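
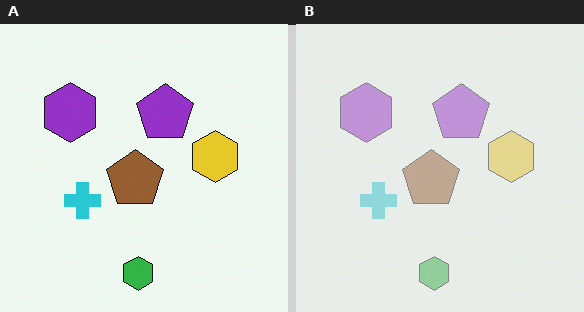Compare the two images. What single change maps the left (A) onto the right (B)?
The transformation is: washed out (contrast reduced).

Tones are pushed toward mid-grey across the whole image — a global contrast change.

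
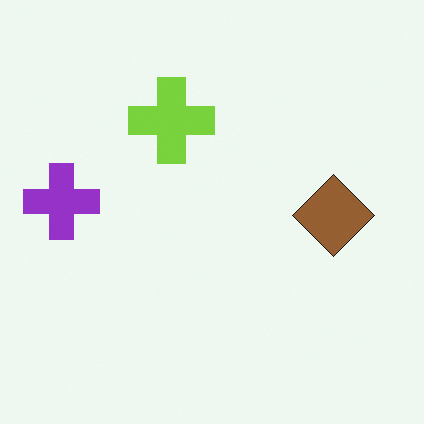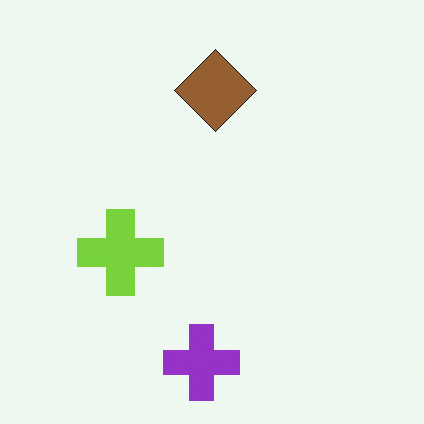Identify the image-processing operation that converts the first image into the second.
The second image is the first rotated 90° counter-clockwise.

The purple cross sits in the left of the first image and the bottom of the second — consistent with a whole-image 90° counter-clockwise rotation.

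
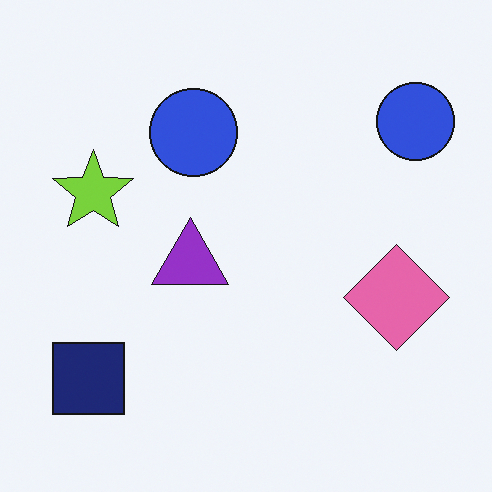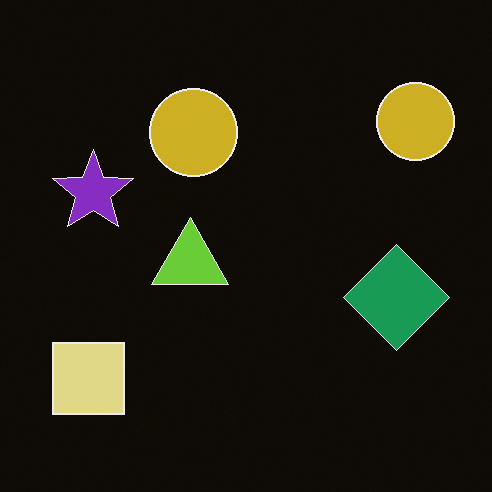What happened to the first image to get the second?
The transformation is: color-inverted (negative).

The light background has become dark and every shape's color is its complement — a photographic negative.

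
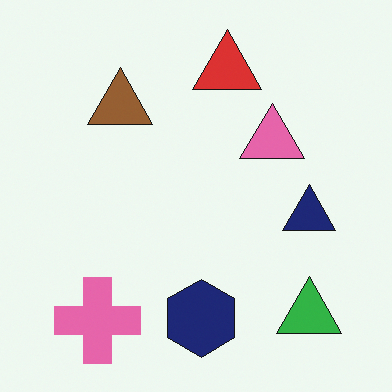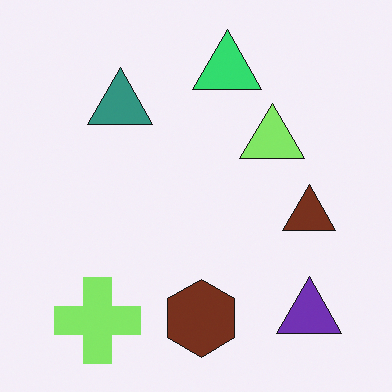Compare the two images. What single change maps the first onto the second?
The second image is the first hue-shifted noticeably.

Every shape's color has rotated by the same amount around the hue wheel — a uniform hue shift.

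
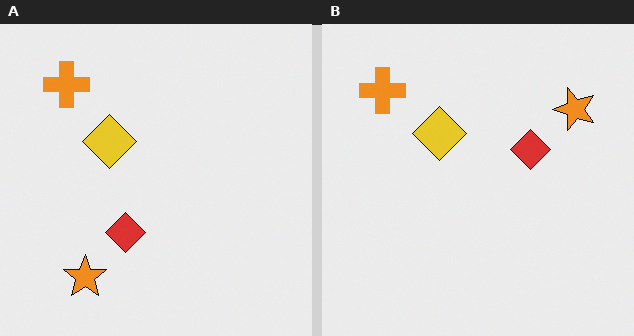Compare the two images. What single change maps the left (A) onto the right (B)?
Transposed (reflected across the top-left ↔ bottom-right diagonal).

Shapes have swapped their row and column positions — what was in the top-right is now in the bottom-left — a diagonal reflection.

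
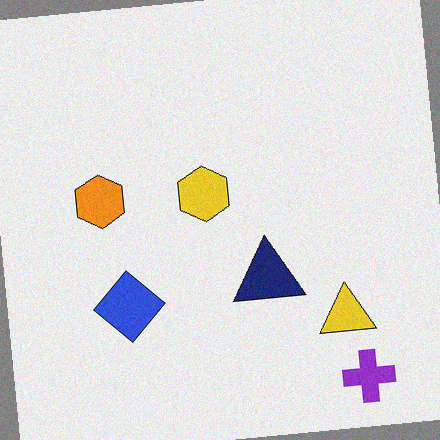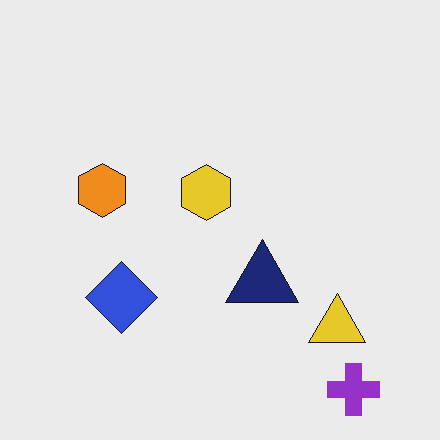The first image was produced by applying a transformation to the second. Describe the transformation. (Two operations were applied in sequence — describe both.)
The transformation is: rotated counter-clockwise by a small amount, then degraded with a light layer of grain.

Every shape is tilted by the same angle and the image corners show triangular fill wedges — a whole-image rotation by a non-right angle. Random speckle covers the whole image, including the flat background.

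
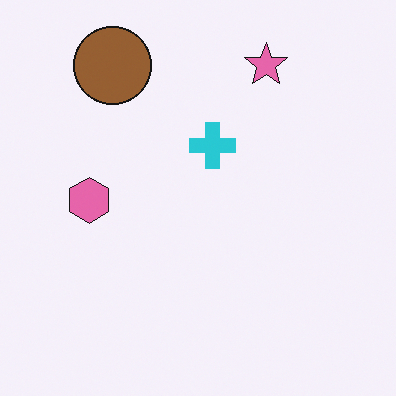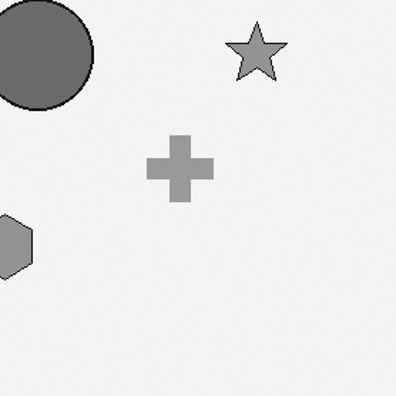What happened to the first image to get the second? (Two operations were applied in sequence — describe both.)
Cropped slightly and scaled back up, then converted to grayscale.

The visible shapes are larger and the field of view is narrower; shapes near the original edges may be partly or wholly outside the frame — a crop-and-rescale. All color is removed — every shape is now a shade of grey.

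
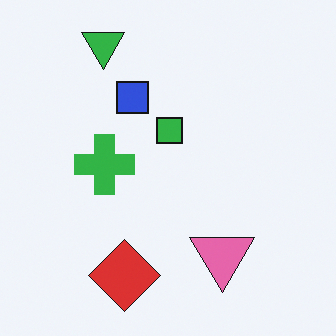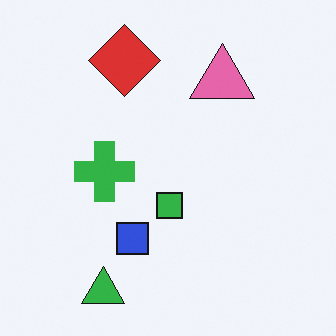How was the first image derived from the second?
Flipped vertically (top ↔ bottom).

The green triangle is in the bottom-left of the second image and the top-left of the first — shapes on opposite sides of the horizontal midline have swapped in a mirror flip.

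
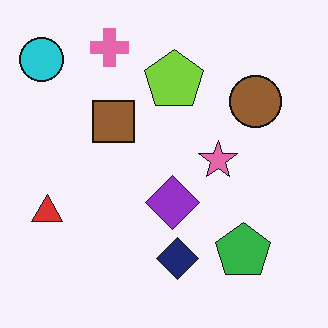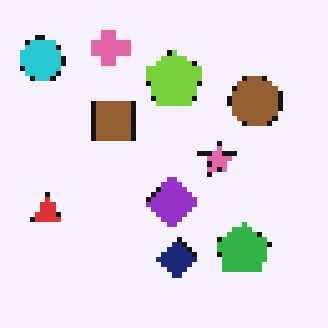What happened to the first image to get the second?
The second image is the first mildly pixelated.

Shapes are reduced to large square blocks; fine edges and outlines are lost — a downscale-then-upscale (mosaic) effect.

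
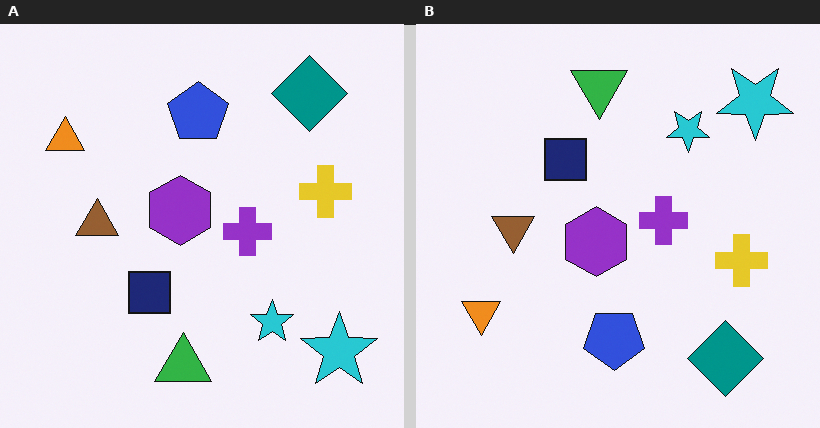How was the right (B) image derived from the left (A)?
This is the original image flipped vertically (top ↔ bottom).

The green triangle is in the bottom of the left (A) image and the top of the right (B) — shapes on opposite sides of the horizontal midline have swapped in a mirror flip.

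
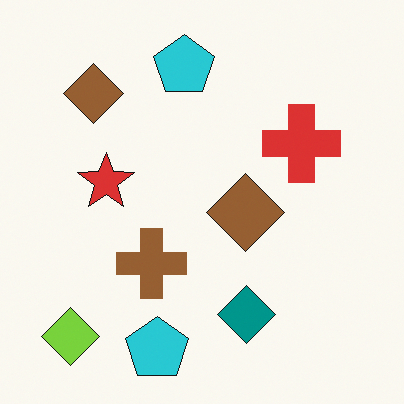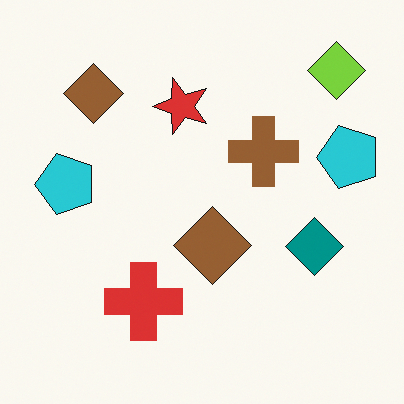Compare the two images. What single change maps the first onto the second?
It was transposed (reflected across the top-left ↔ bottom-right diagonal).

Shapes have swapped their row and column positions — what was in the top-right is now in the bottom-left — a diagonal reflection.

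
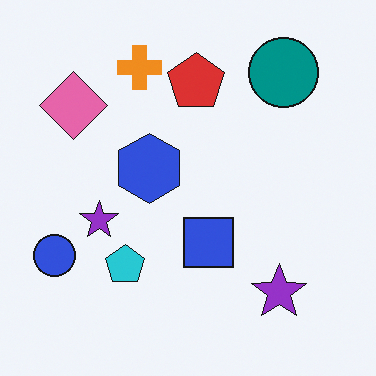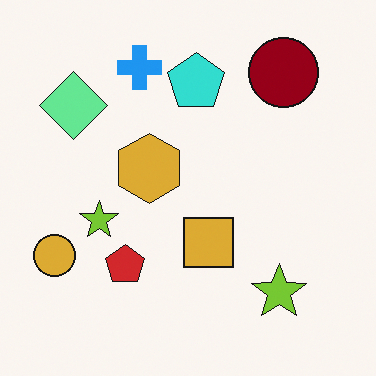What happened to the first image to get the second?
This is the original image hue-shifted by a large amount.

Every shape's color has rotated by the same amount around the hue wheel — a uniform hue shift.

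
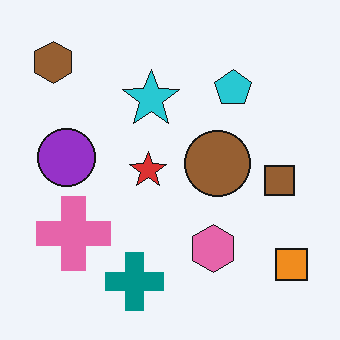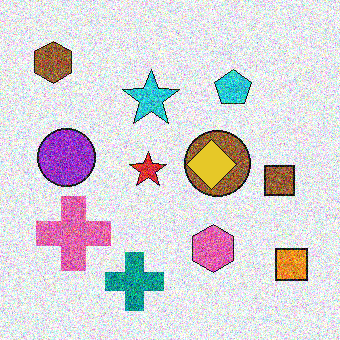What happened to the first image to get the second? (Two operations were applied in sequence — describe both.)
This is the original image degraded with a thick layer of grain, then overlaid with an additional yellow diamond.

Random speckle covers the whole image, including the flat background. A yellow diamond appears in the second image that is absent from the first.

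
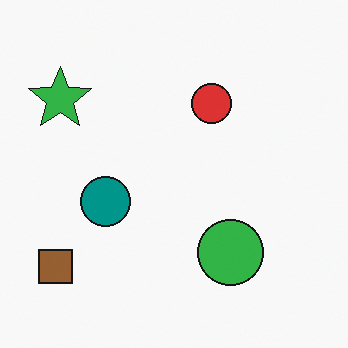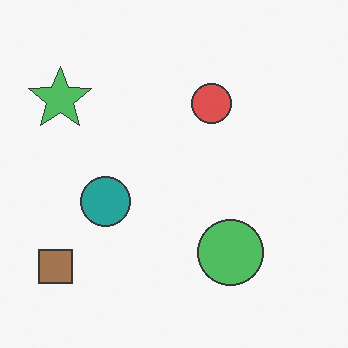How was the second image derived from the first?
Given slightly reduced contrast.

Tones are pushed toward mid-grey across the whole image — a global contrast change.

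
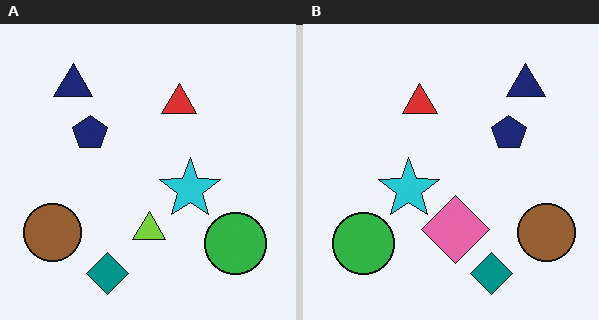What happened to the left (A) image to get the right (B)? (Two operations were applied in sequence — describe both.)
This is the original image flipped horizontally (left ↔ right), then overlaid with an additional pink diamond.

The brown circle is in the bottom-left of the left (A) image and the bottom-right of the right (B) — shapes on opposite sides of the vertical midline have swapped in a mirror flip. A pink diamond appears in the right (B) image that is absent from the left (A).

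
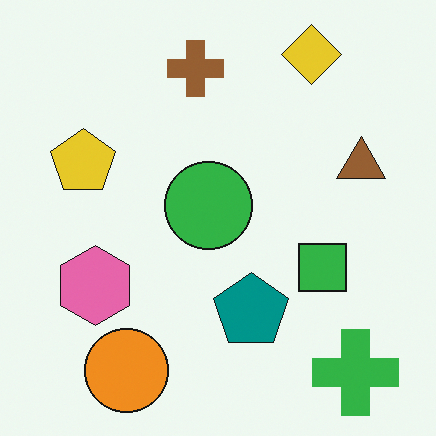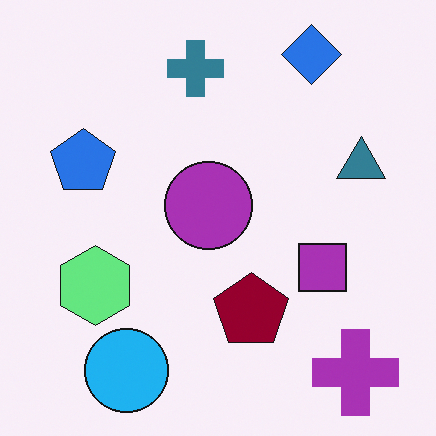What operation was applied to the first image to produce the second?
The transformation is: hue-shifted through roughly half the color wheel.

Every shape's color has rotated by the same amount around the hue wheel — a uniform hue shift.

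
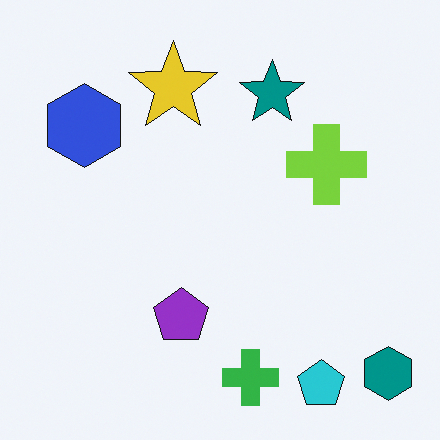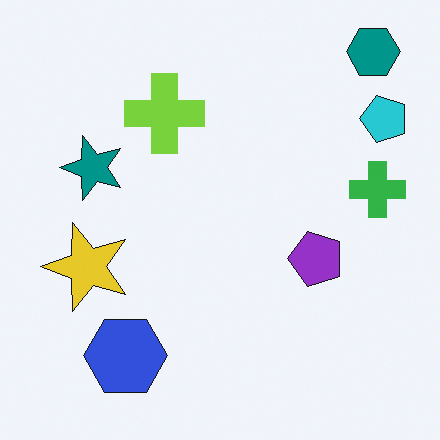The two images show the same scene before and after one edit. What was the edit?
Rotated 90° counter-clockwise.

The teal hexagon sits in the bottom-right of the first image and the top-right of the second — consistent with a whole-image 90° counter-clockwise rotation.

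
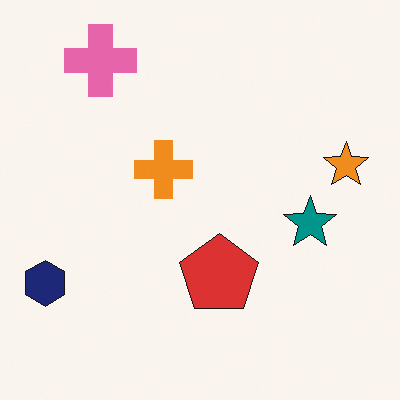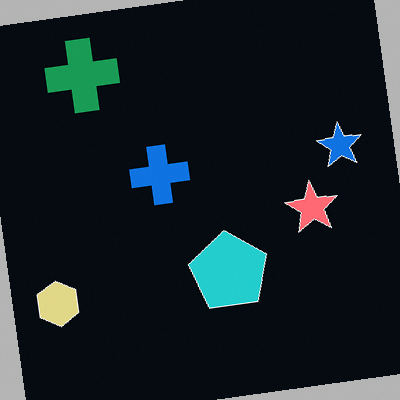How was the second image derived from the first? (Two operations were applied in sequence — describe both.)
The image was color-inverted (negative), then rotated counter-clockwise by a slight angle.

The light background has become dark and every shape's color is its complement — a photographic negative. Every shape is tilted by the same angle and the image corners show triangular fill wedges — a whole-image rotation by a non-right angle.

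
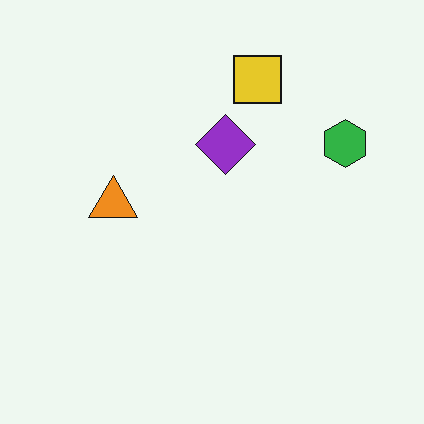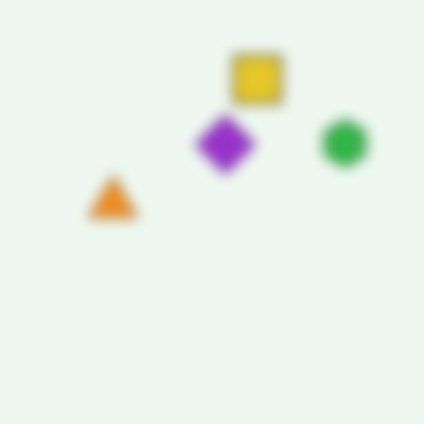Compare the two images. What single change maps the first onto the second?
Strongly gaussian-blurred.

Shape edges and outlines are uniformly softened across the whole image.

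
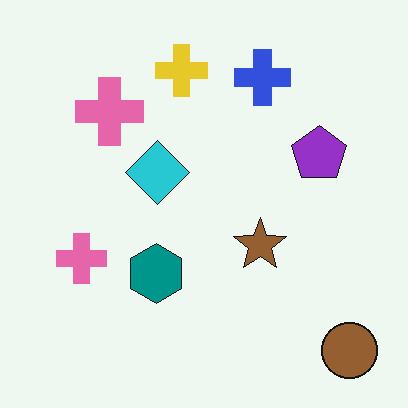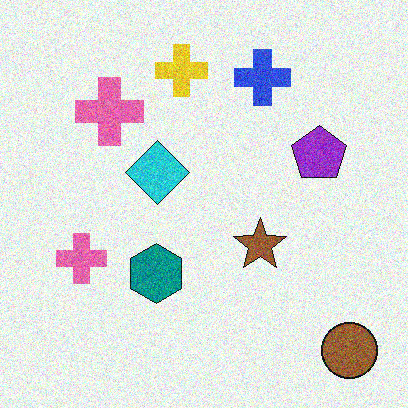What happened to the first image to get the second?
The transformation is: degraded with moderate additive noise.

Random speckle covers the whole image, including the flat background.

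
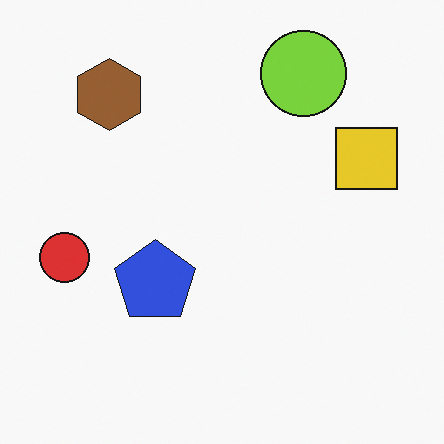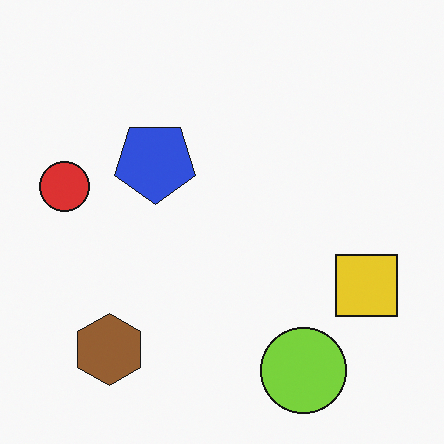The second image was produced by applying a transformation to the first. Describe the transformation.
It was flipped vertically (top ↔ bottom).

The lime circle is in the top-right of the first image and the bottom-right of the second — shapes on opposite sides of the horizontal midline have swapped in a mirror flip.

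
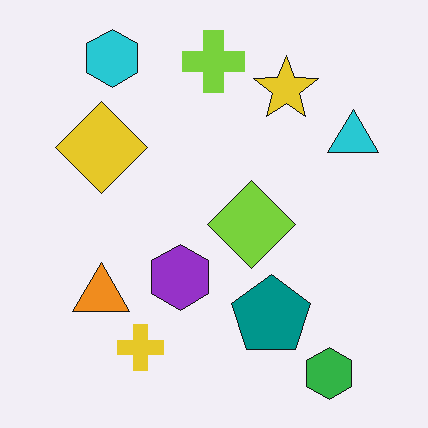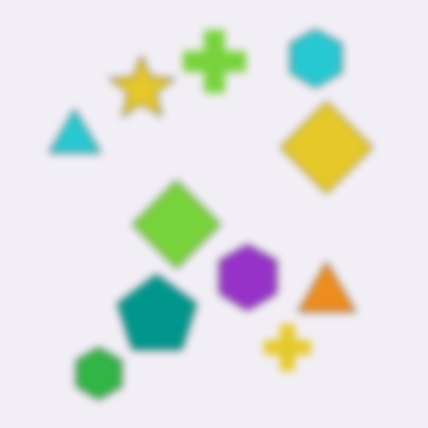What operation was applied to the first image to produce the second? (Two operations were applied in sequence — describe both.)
Flipped horizontally (left ↔ right), then moderately blurred.

The cyan triangle is in the top-right of the first image and the top-left of the second — shapes on opposite sides of the vertical midline have swapped in a mirror flip. Shape edges and outlines are uniformly softened across the whole image.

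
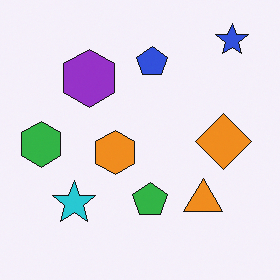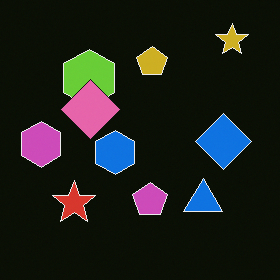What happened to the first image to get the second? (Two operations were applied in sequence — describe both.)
The second image is the first color-inverted (negative), then overlaid with an additional pink diamond.

The light background has become dark and every shape's color is its complement — a photographic negative. A pink diamond appears in the second image that is absent from the first.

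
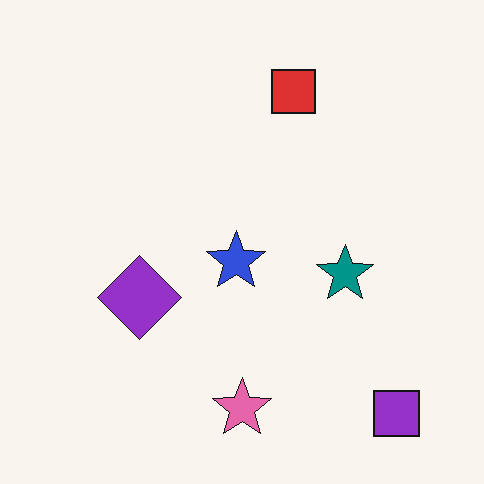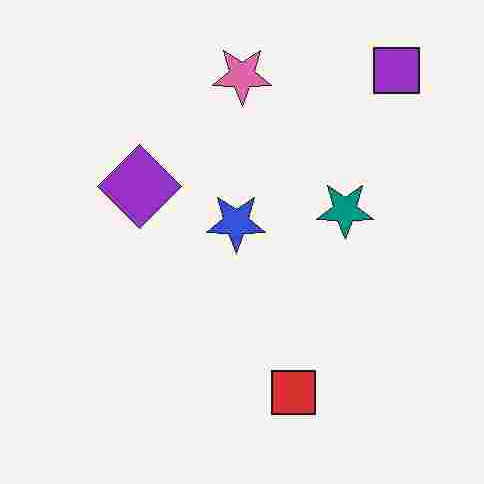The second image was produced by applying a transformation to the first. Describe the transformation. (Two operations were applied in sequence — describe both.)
The second image is the first heavily JPEG-compressed with obvious blocking artifacts, then flipped vertically (top ↔ bottom).

Blocky 8×8 compression artifacts appear around shape edges and the flat background shows ringing — characteristic JPEG degradation. The purple square is in the bottom-right of the first image and the top-right of the second — shapes on opposite sides of the horizontal midline have swapped in a mirror flip.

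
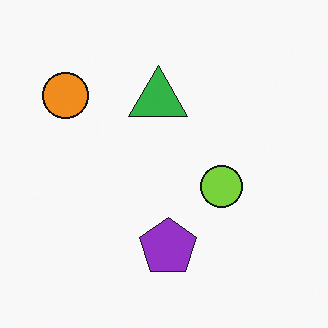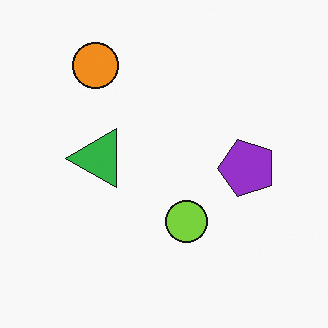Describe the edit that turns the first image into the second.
The image was transposed (reflected across the top-left ↔ bottom-right diagonal).

Shapes have swapped their row and column positions — what was in the top-right is now in the bottom-left — a diagonal reflection.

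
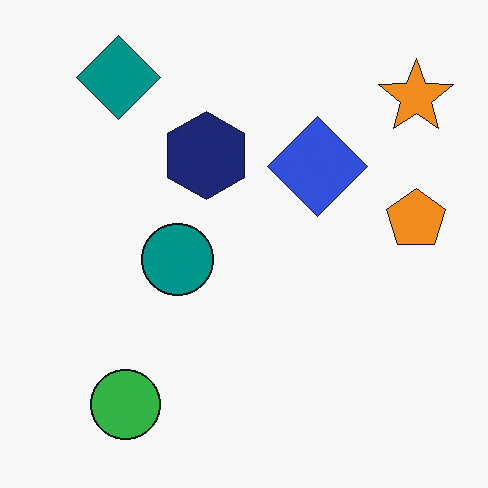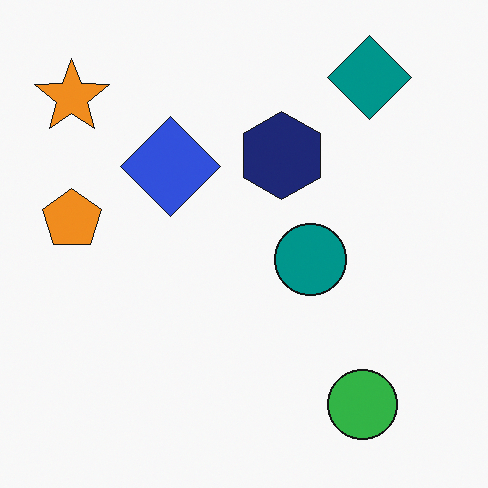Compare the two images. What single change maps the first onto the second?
It was flipped horizontally (left ↔ right).

The orange pentagon is in the right of the first image and the left of the second — shapes on opposite sides of the vertical midline have swapped in a mirror flip.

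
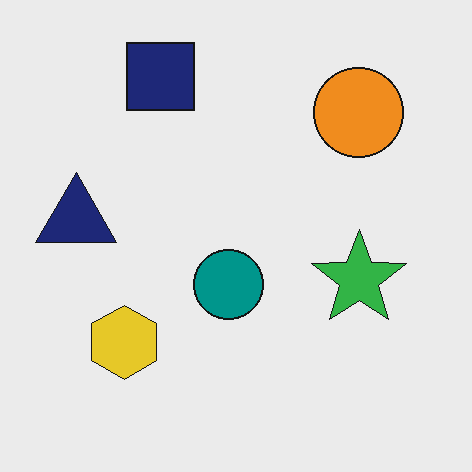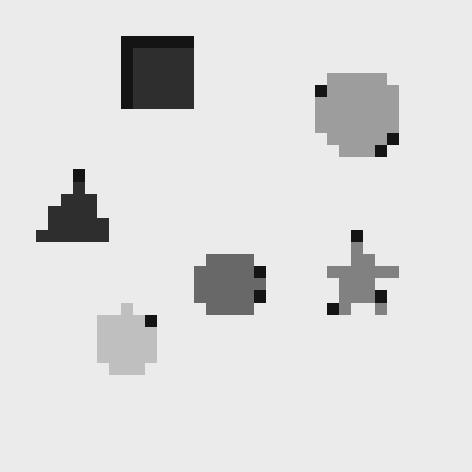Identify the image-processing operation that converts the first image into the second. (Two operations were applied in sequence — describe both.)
The transformation is: coarsely pixelated, then converted to grayscale.

Shapes are reduced to large square blocks; fine edges and outlines are lost — a downscale-then-upscale (mosaic) effect. All color is removed — every shape is now a shade of grey.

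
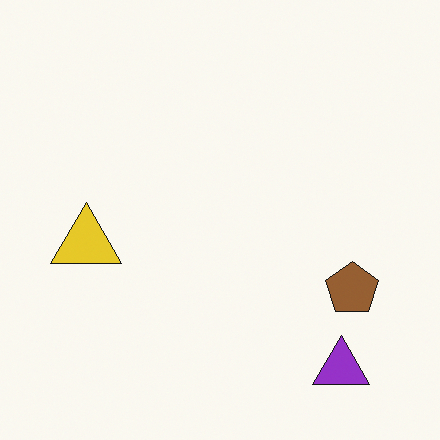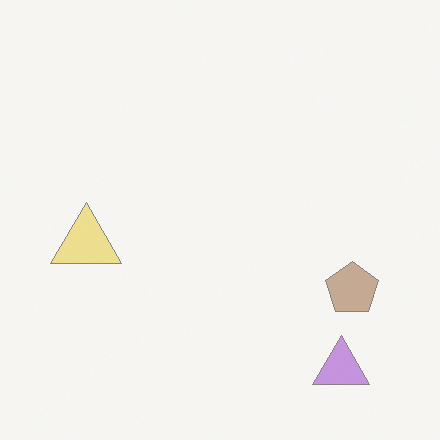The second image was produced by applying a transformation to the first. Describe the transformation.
It was washed out (contrast reduced).

Tones are pushed toward mid-grey across the whole image — a global contrast change.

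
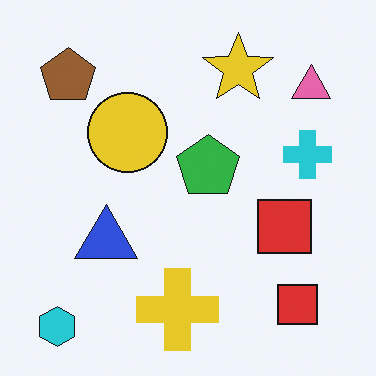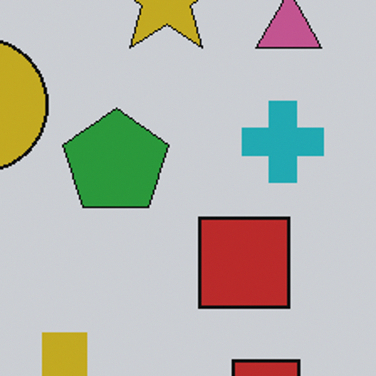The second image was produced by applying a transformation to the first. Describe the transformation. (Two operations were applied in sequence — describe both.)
This is the original image darkened a little, then cropped to a noticeably smaller region and rescaled.

Every pixel — background and shapes alike — is uniformly darkened. The visible shapes are larger and the field of view is narrower; shapes near the original edges may be partly or wholly outside the frame — a crop-and-rescale.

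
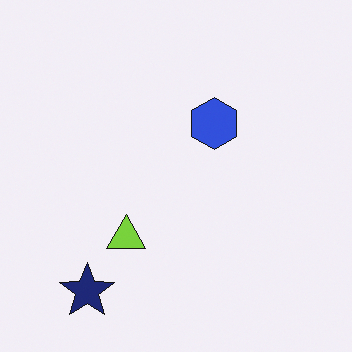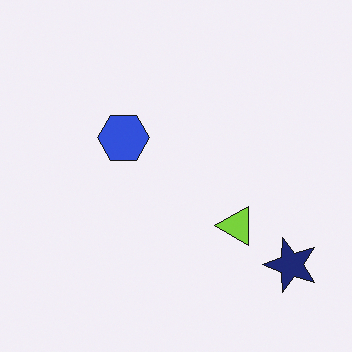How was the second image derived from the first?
This is the original image rotated 90° counter-clockwise.

The navy star sits in the bottom-left of the first image and the bottom-right of the second — consistent with a whole-image 90° counter-clockwise rotation.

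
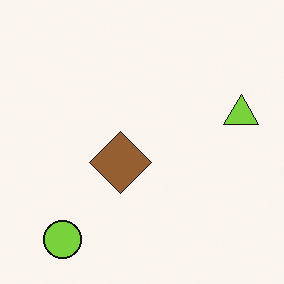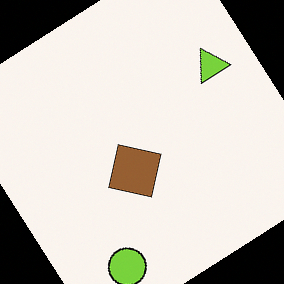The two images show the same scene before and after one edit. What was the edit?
The second image is the first rotated counter-clockwise by a large amount — several tens of degrees.

Every shape is tilted by the same angle and the image corners show triangular fill wedges — a whole-image rotation by a non-right angle.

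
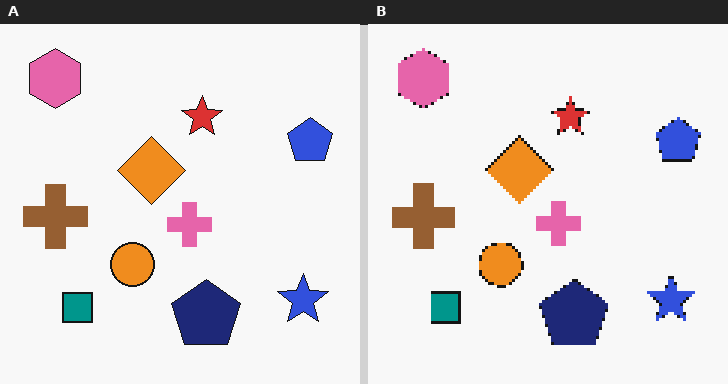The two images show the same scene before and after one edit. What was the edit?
Lightly pixelated (a mild mosaic effect).

Shapes are reduced to large square blocks; fine edges and outlines are lost — a downscale-then-upscale (mosaic) effect.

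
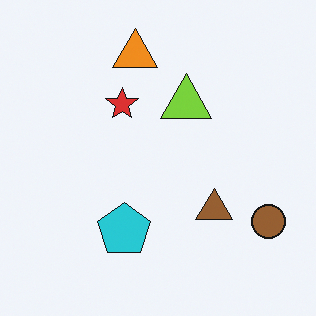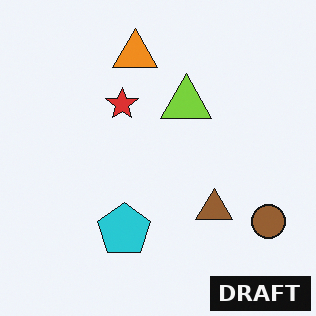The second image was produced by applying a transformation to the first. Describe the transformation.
The second image is the first watermarked with the text "DRAFT" in the lower-right corner.

A dark label reading "DRAFT" appears in the lower-right corner.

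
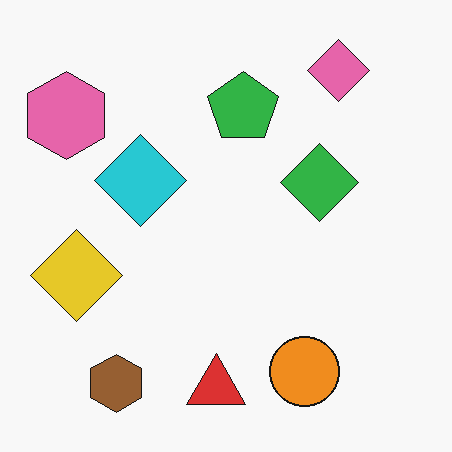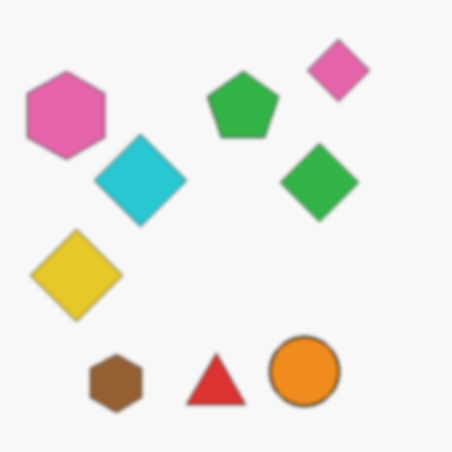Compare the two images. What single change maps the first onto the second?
It was slightly softened.

Shape edges and outlines are uniformly softened across the whole image.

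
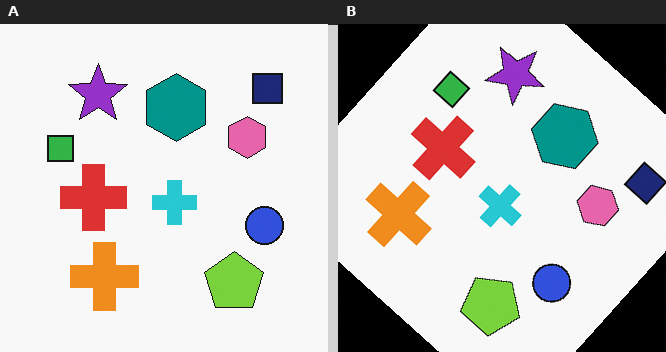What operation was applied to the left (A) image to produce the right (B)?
The right (B) image is the left (A) rotated clockwise by a large amount — several tens of degrees.

Every shape is tilted by the same angle and the image corners show triangular fill wedges — a whole-image rotation by a non-right angle.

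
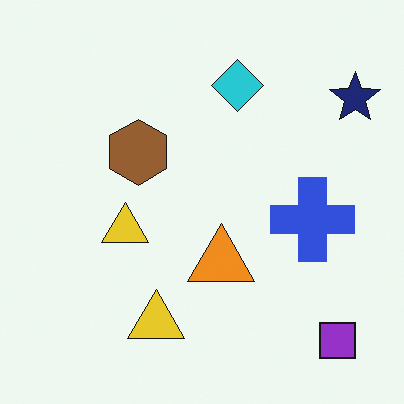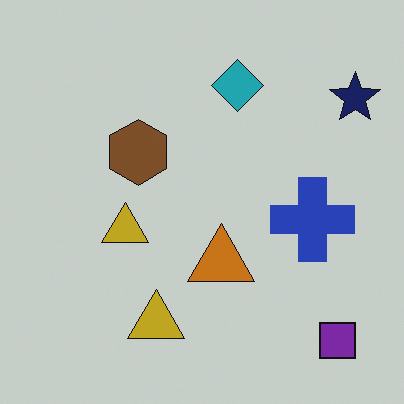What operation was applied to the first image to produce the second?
It was darkened a little.

Every pixel — background and shapes alike — is uniformly darkened.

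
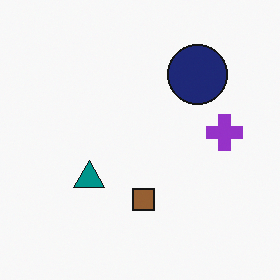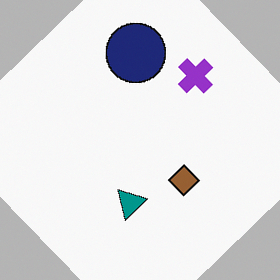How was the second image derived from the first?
The image was rotated counter-clockwise by a large amount — several tens of degrees.

Every shape is tilted by the same angle and the image corners show triangular fill wedges — a whole-image rotation by a non-right angle.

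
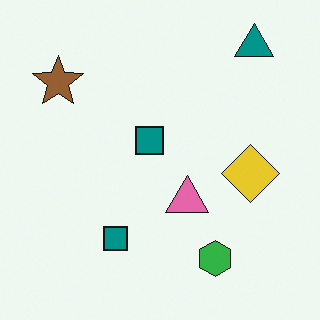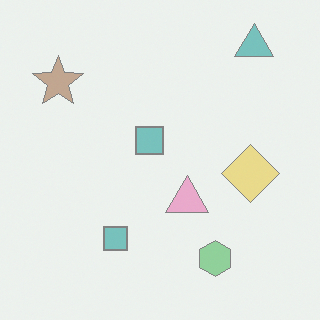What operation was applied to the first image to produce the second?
It was given much lower contrast.

Tones are pushed toward mid-grey across the whole image — a global contrast change.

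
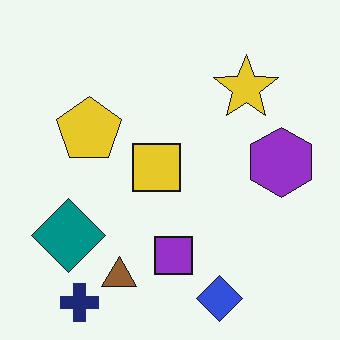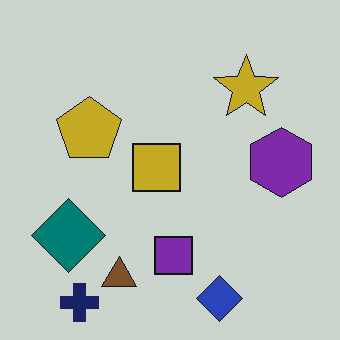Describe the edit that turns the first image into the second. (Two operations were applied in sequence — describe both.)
The transformation is: darkened a little, then given moderate JPEG compression.

Every pixel — background and shapes alike — is uniformly darkened. Blocky 8×8 compression artifacts appear around shape edges and the flat background shows ringing — characteristic JPEG degradation.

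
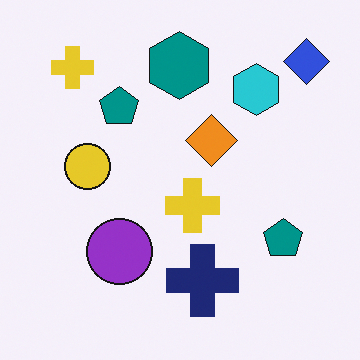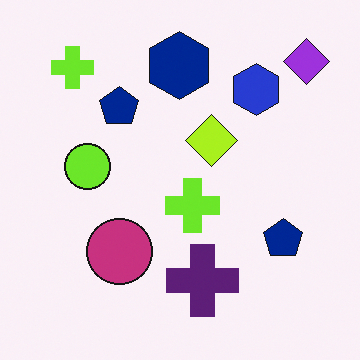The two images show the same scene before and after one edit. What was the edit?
The transformation is: hue-shifted by a small amount.

Every shape's color has rotated by the same amount around the hue wheel — a uniform hue shift.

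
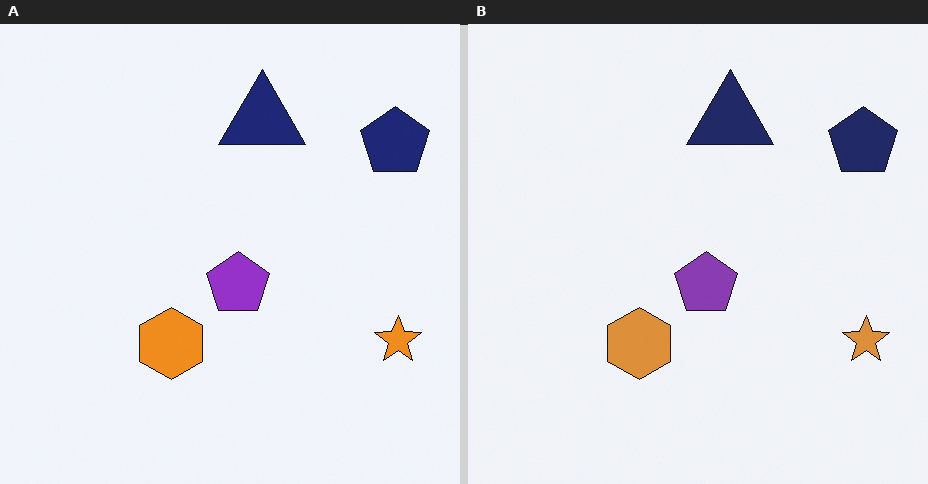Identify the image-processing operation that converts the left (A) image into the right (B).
It was slightly desaturated.

All colors are more muted and greyish — a global saturation change.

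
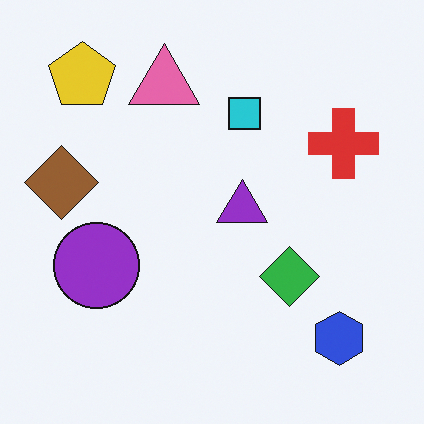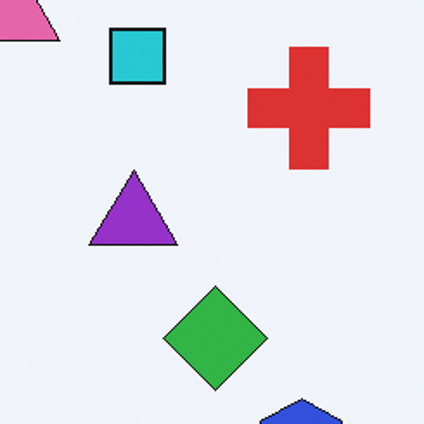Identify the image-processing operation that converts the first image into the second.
It was cropped tightly and scaled back up.

The visible shapes are larger and the field of view is narrower; shapes near the original edges may be partly or wholly outside the frame — a crop-and-rescale.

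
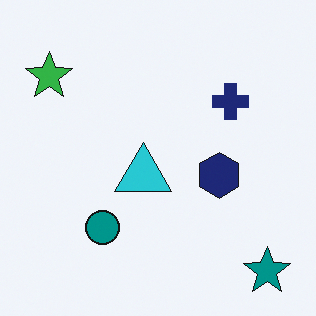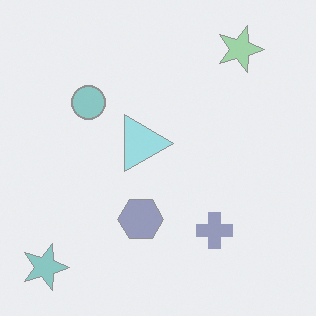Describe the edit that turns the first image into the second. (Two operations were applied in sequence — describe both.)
Rotated 90° clockwise, then washed out (contrast reduced).

The teal star sits in the bottom-right of the first image and the bottom-left of the second — consistent with a whole-image 90° clockwise rotation. Tones are pushed toward mid-grey across the whole image — a global contrast change.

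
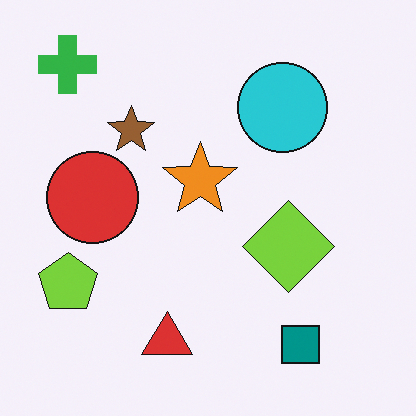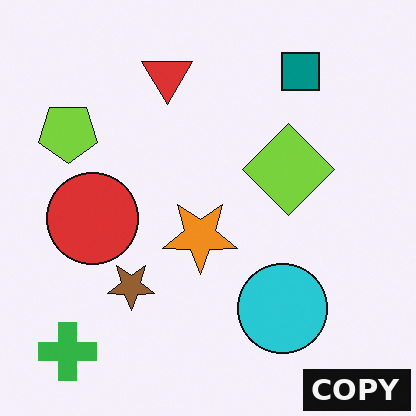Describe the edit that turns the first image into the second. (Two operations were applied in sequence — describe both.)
The second image is the first flipped vertically (top ↔ bottom), then watermarked with the text "COPY" in the lower-right corner.

The green cross is in the top-left of the first image and the bottom-left of the second — shapes on opposite sides of the horizontal midline have swapped in a mirror flip. A dark label reading "COPY" appears in the lower-right corner.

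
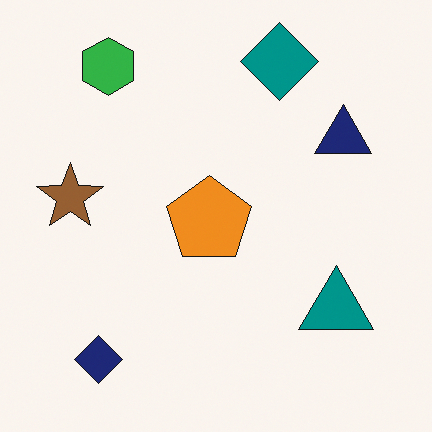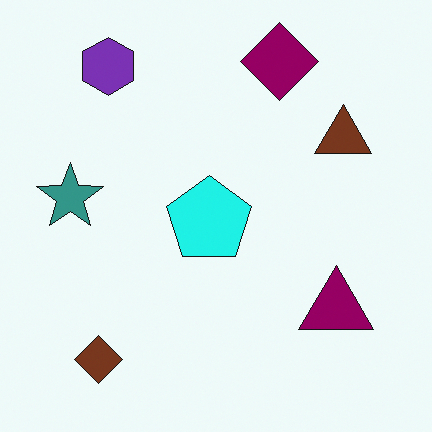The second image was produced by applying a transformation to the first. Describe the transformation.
This is the original image hue-shifted through roughly a third of the color wheel.

Every shape's color has rotated by the same amount around the hue wheel — a uniform hue shift.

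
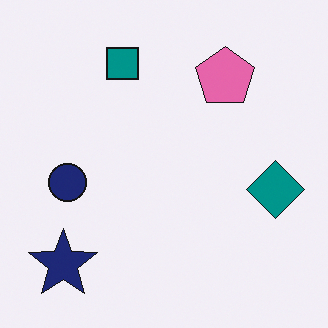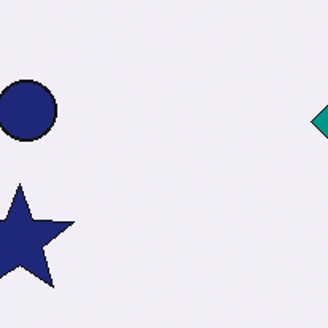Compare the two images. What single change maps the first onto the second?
This is the original image cropped slightly and scaled back up.

The visible shapes are larger and the field of view is narrower; shapes near the original edges may be partly or wholly outside the frame — a crop-and-rescale.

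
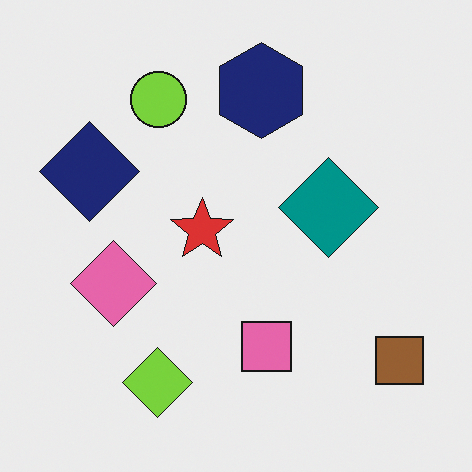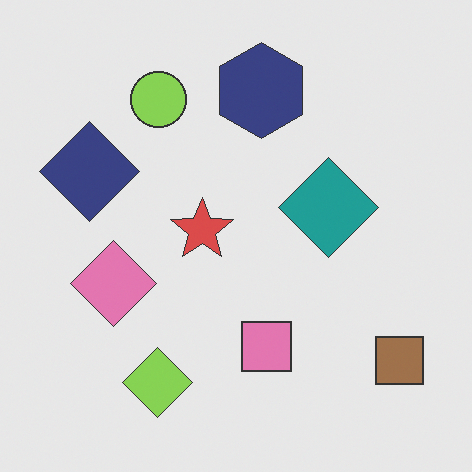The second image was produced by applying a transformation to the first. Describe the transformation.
It was given slightly reduced contrast.

Tones are pushed toward mid-grey across the whole image — a global contrast change.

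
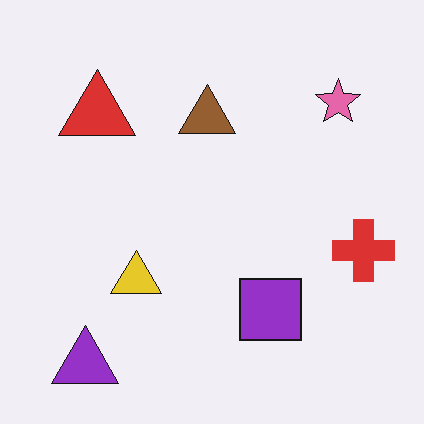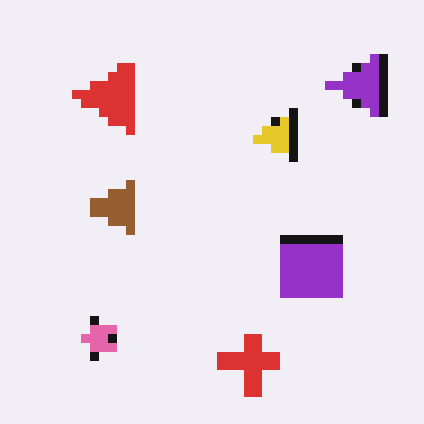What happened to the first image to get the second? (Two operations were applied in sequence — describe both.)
The second image is the first coarsely pixelated, then transposed (reflected across the top-left ↔ bottom-right diagonal).

Shapes are reduced to large square blocks; fine edges and outlines are lost — a downscale-then-upscale (mosaic) effect. Shapes have swapped their row and column positions — what was in the top-right is now in the bottom-left — a diagonal reflection.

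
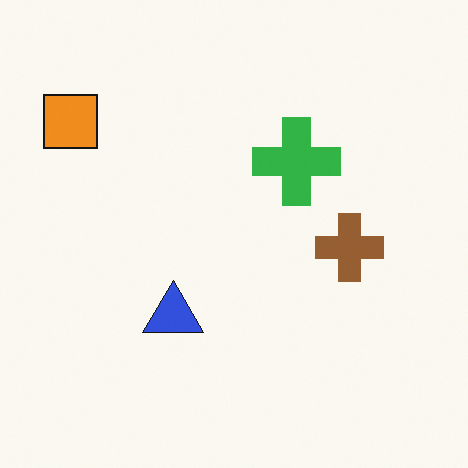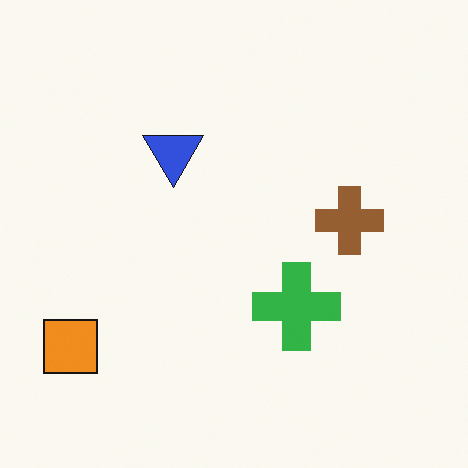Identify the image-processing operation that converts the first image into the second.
Flipped vertically (top ↔ bottom).

The orange square is in the top-left of the first image and the bottom-left of the second — shapes on opposite sides of the horizontal midline have swapped in a mirror flip.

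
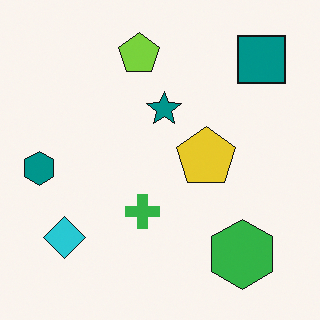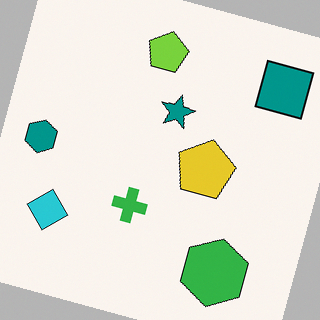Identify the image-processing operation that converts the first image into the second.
It was rotated clockwise by a moderate amount.

Every shape is tilted by the same angle and the image corners show triangular fill wedges — a whole-image rotation by a non-right angle.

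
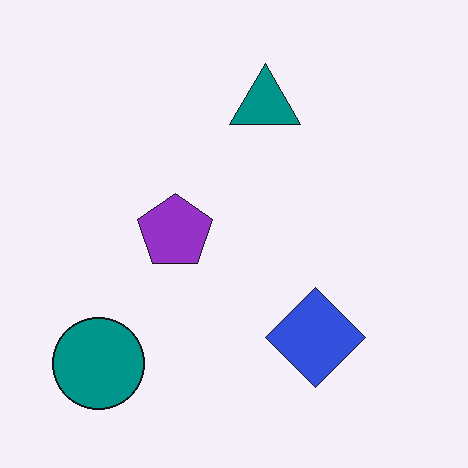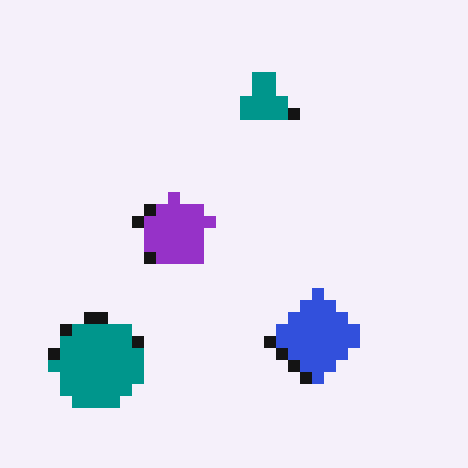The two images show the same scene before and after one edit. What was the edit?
It was heavily pixelated into large blocks.

Shapes are reduced to large square blocks; fine edges and outlines are lost — a downscale-then-upscale (mosaic) effect.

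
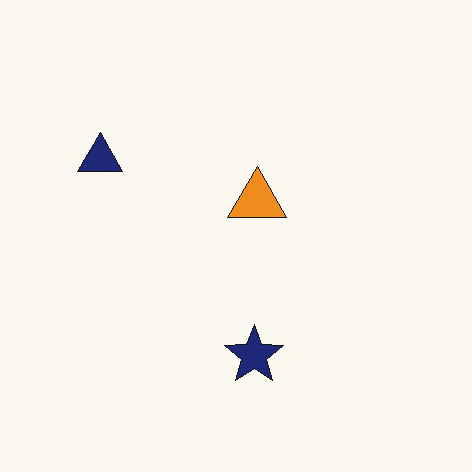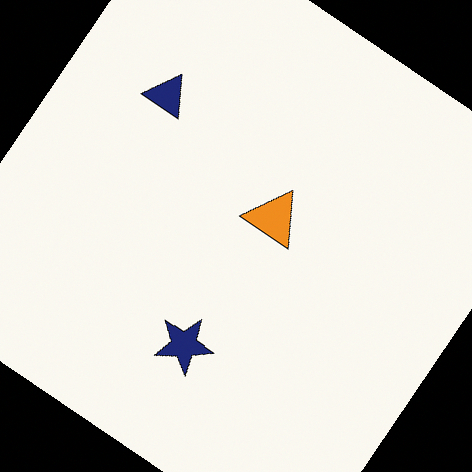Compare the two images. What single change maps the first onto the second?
This is the original image rotated clockwise by a large amount — several tens of degrees.

Every shape is tilted by the same angle and the image corners show triangular fill wedges — a whole-image rotation by a non-right angle.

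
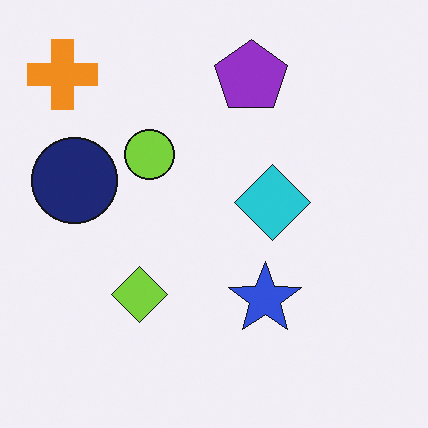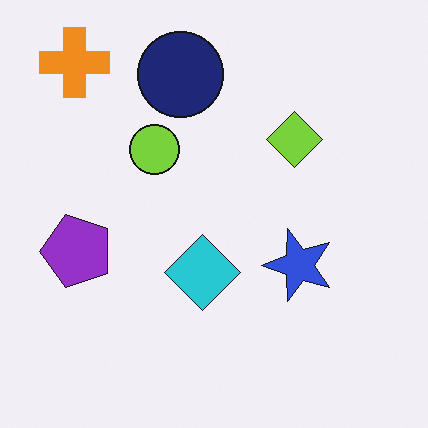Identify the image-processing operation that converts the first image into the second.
This is the original image transposed (reflected across the top-left ↔ bottom-right diagonal).

Shapes have swapped their row and column positions — what was in the top-right is now in the bottom-left — a diagonal reflection.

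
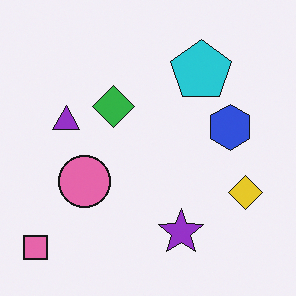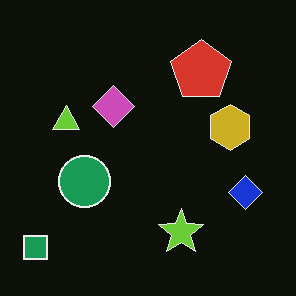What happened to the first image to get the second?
This is the original image color-inverted (negative).

The light background has become dark and every shape's color is its complement — a photographic negative.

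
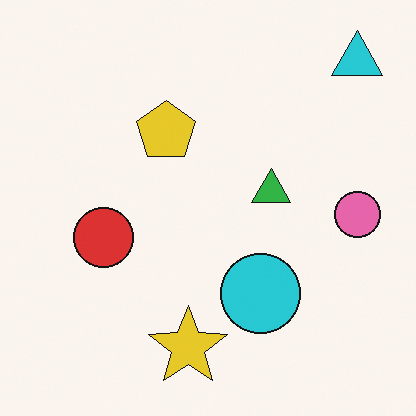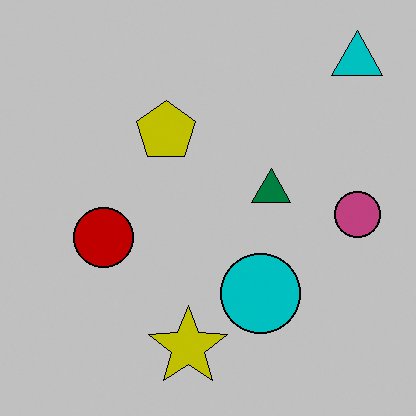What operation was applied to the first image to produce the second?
The image was heavily posterized to just a handful of flat colors.

Each flat color has snapped to a coarser quantized level — most visibly, the near-white background has dropped to a flat grey.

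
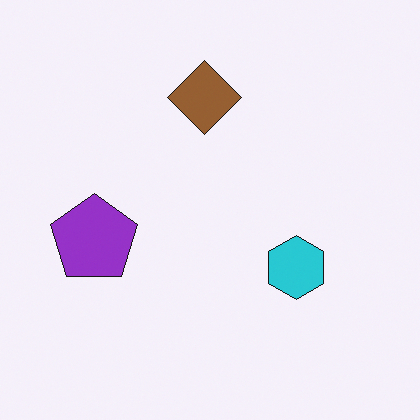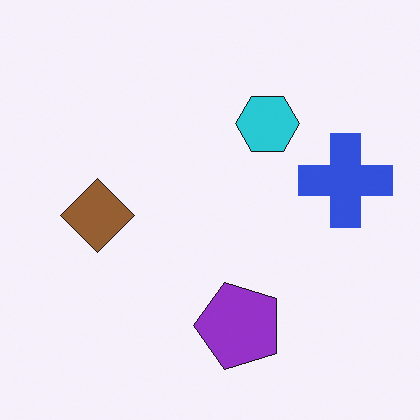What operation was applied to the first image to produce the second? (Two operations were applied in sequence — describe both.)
It was rotated 90° counter-clockwise, then overlaid with an additional blue cross.

The purple pentagon sits in the left of the first image and the bottom of the second — consistent with a whole-image 90° counter-clockwise rotation. A blue cross appears in the second image that is absent from the first.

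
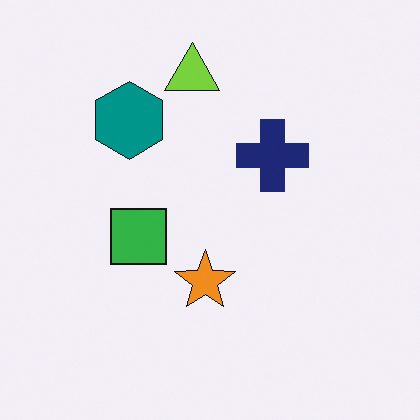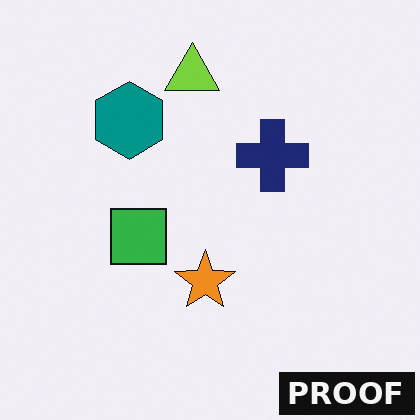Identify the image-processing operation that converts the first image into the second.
This is the original image watermarked with the text "PROOF" in the lower-right corner.

A dark label reading "PROOF" appears in the lower-right corner.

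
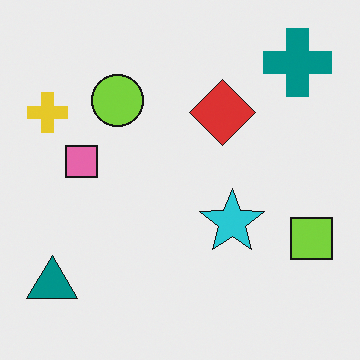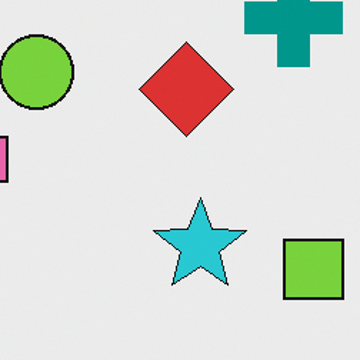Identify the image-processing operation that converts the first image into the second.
The second image is the first cropped slightly and scaled back up.

The visible shapes are larger and the field of view is narrower; shapes near the original edges may be partly or wholly outside the frame — a crop-and-rescale.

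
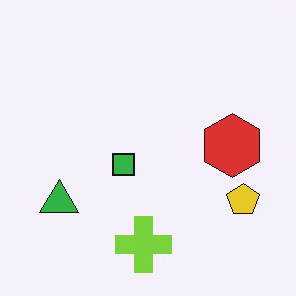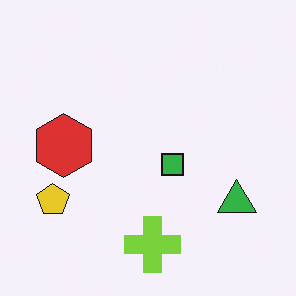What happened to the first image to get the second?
Flipped horizontally (left ↔ right).

The yellow pentagon is in the bottom-right of the first image and the bottom-left of the second — shapes on opposite sides of the vertical midline have swapped in a mirror flip.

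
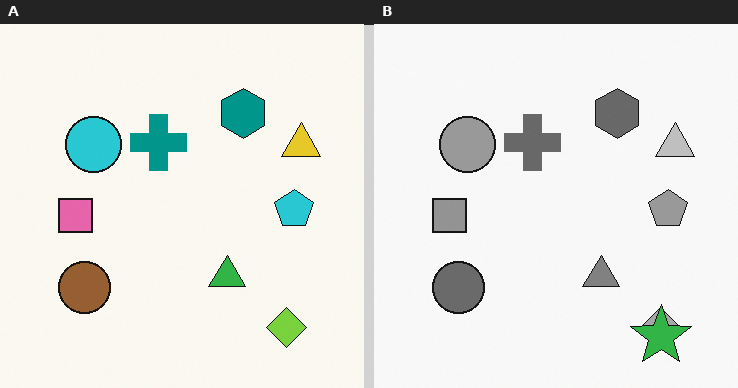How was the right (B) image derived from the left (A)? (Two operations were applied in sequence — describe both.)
Converted to grayscale, then overlaid with an additional green star.

All color is removed — every shape is now a shade of grey. A green star appears in the right (B) image that is absent from the left (A).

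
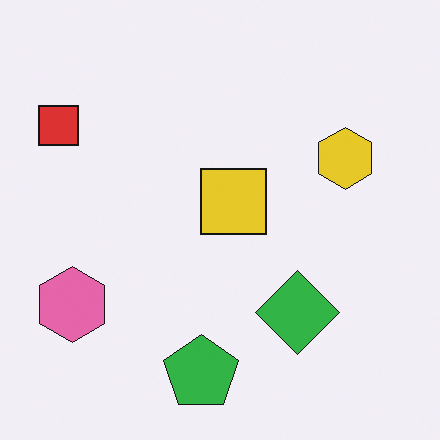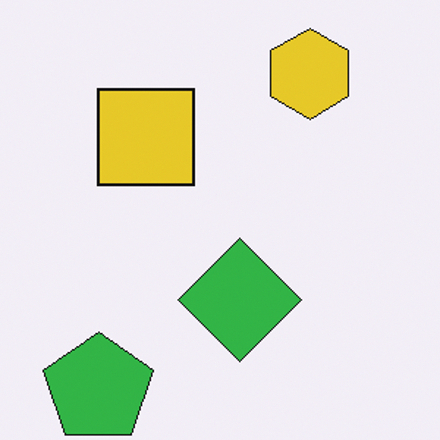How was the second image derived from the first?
The second image is the first cropped to a modestly smaller region and rescaled.

The visible shapes are larger and the field of view is narrower; shapes near the original edges may be partly or wholly outside the frame — a crop-and-rescale.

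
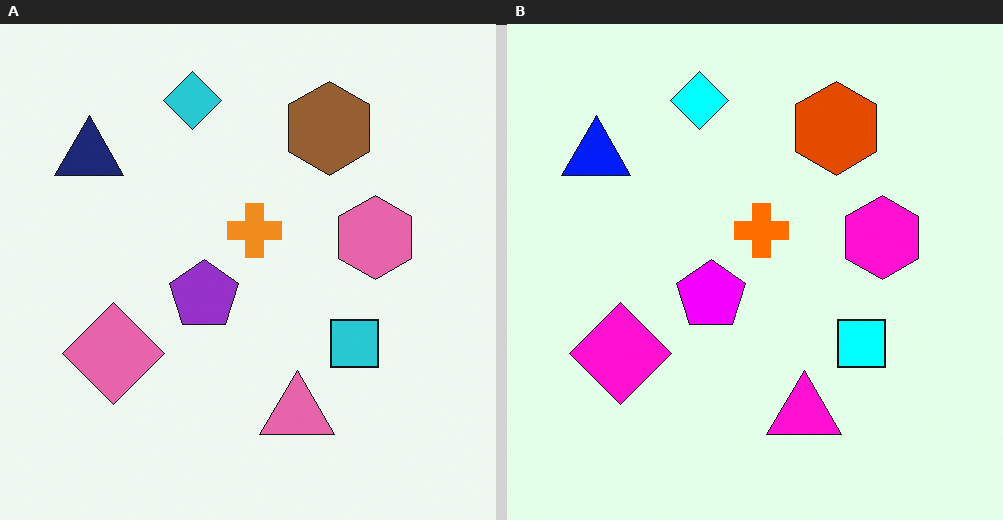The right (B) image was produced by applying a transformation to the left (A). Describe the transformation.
It was heavily oversaturated.

All colors are more vivid — a global saturation change.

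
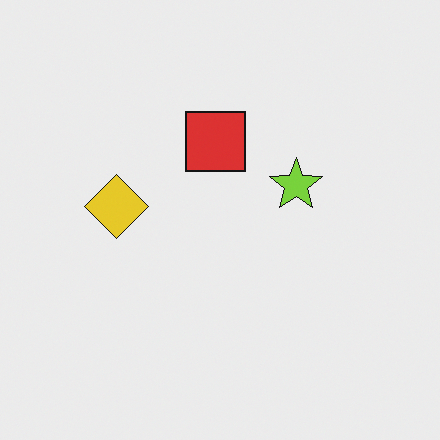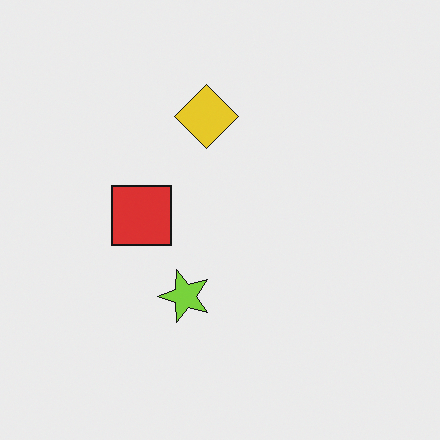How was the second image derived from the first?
Transposed (reflected across the top-left ↔ bottom-right diagonal).

Shapes have swapped their row and column positions — what was in the top-right is now in the bottom-left — a diagonal reflection.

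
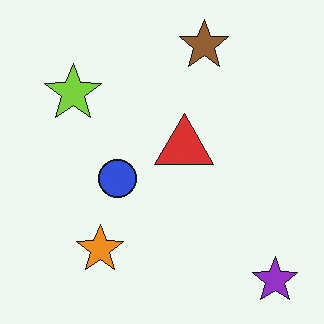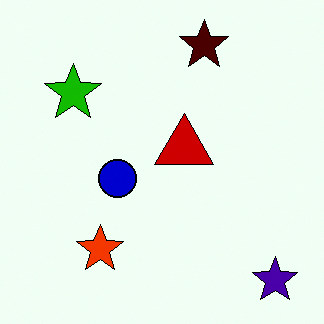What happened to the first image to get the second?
The second image is the first boosted in contrast.

Tones are pushed away from mid-grey across the whole image — a global contrast change.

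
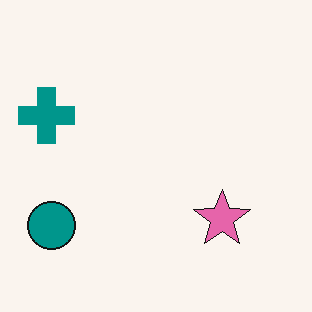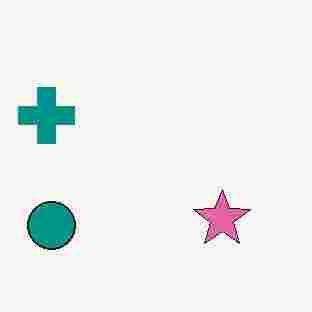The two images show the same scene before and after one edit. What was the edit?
This is the original image degraded with heavy JPEG compression.

Blocky 8×8 compression artifacts appear around shape edges and the flat background shows ringing — characteristic JPEG degradation.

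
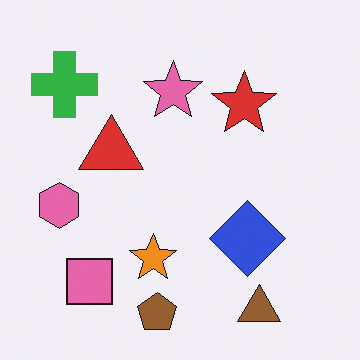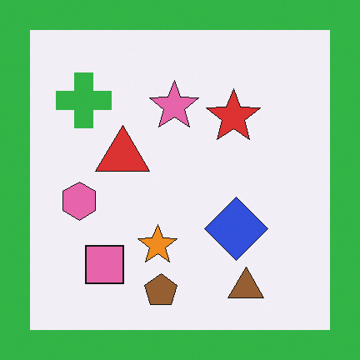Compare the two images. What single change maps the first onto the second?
The image was framed with a green border.

A solid green frame runs around the edge of the second image, with the content slightly shrunk inside it.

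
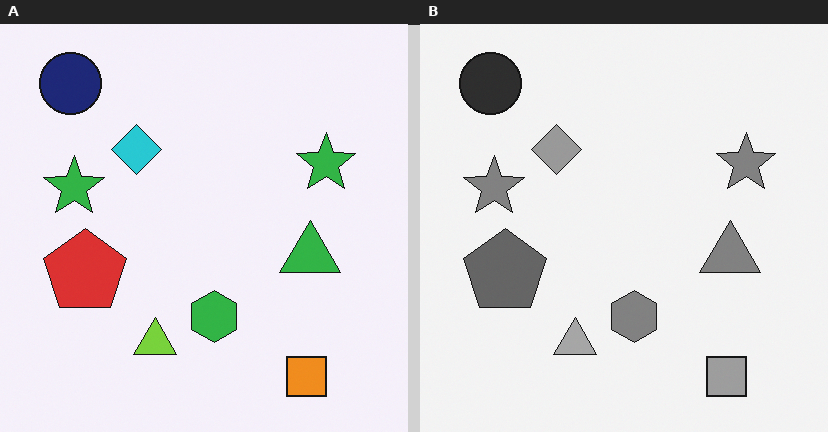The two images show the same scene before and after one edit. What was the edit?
It was converted to grayscale.

All color is removed — every shape is now a shade of grey.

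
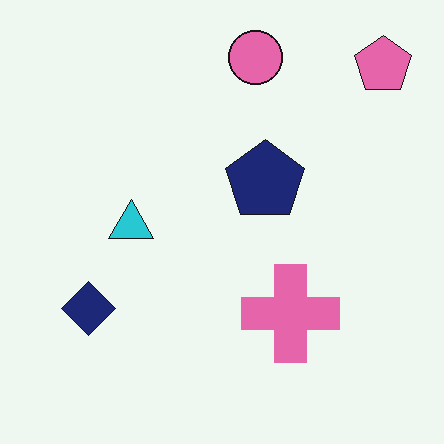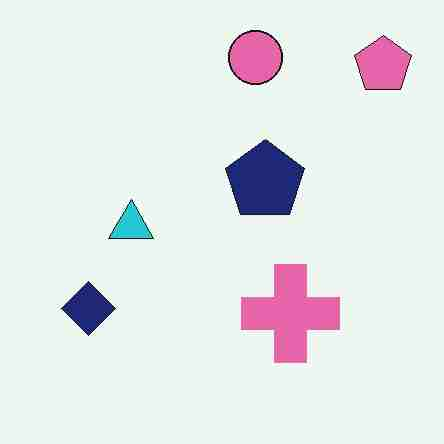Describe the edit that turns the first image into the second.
The second image is the first heavily JPEG-compressed with obvious blocking artifacts.

Blocky 8×8 compression artifacts appear around shape edges and the flat background shows ringing — characteristic JPEG degradation.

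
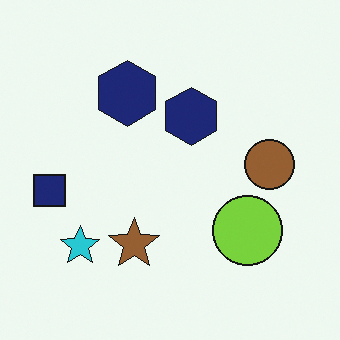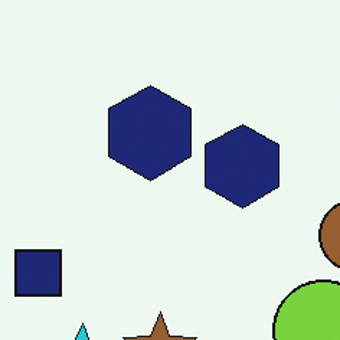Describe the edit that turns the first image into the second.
The second image is the first cropped to a modestly smaller region and rescaled.

The visible shapes are larger and the field of view is narrower; shapes near the original edges may be partly or wholly outside the frame — a crop-and-rescale.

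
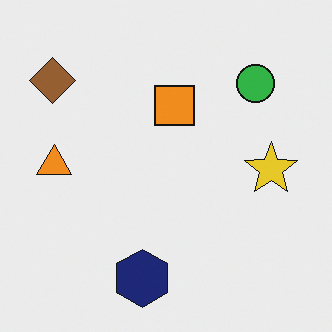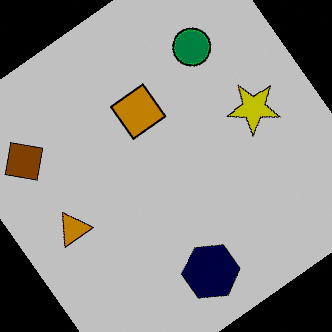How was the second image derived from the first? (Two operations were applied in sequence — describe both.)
The image was rotated counter-clockwise by a large amount — several tens of degrees, then heavily posterized to just a handful of flat colors.

Every shape is tilted by the same angle and the image corners show triangular fill wedges — a whole-image rotation by a non-right angle. Each flat color has snapped to a coarser quantized level — most visibly, the near-white background has dropped to a flat grey.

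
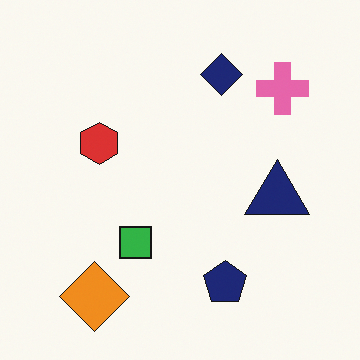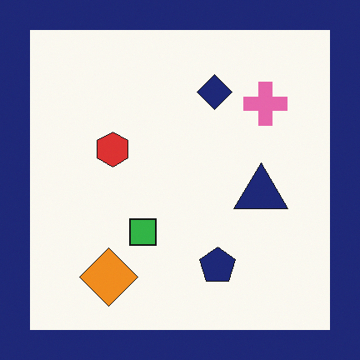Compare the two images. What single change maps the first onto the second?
The image was framed with a navy border.

A solid navy frame runs around the edge of the second image, with the content slightly shrunk inside it.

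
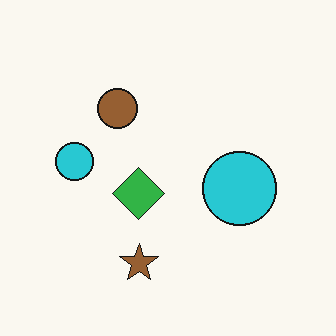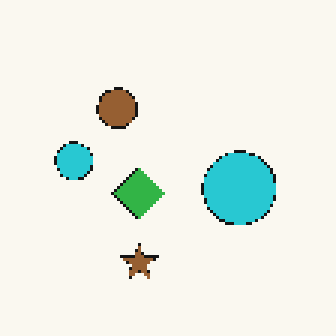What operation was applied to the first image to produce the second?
Lightly pixelated (a mild mosaic effect).

Shapes are reduced to large square blocks; fine edges and outlines are lost — a downscale-then-upscale (mosaic) effect.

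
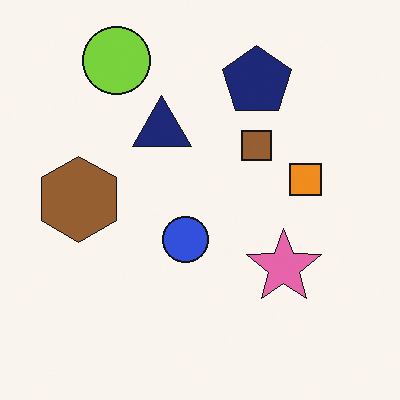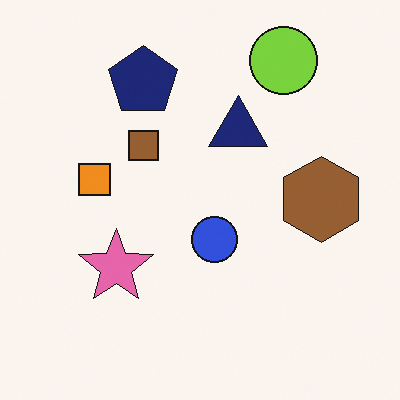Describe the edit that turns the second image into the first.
The image was flipped horizontally (left ↔ right).

The brown hexagon is in the right of the second image and the left of the first — shapes on opposite sides of the vertical midline have swapped in a mirror flip.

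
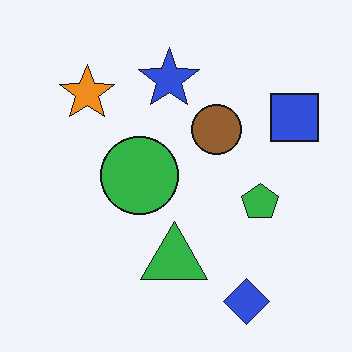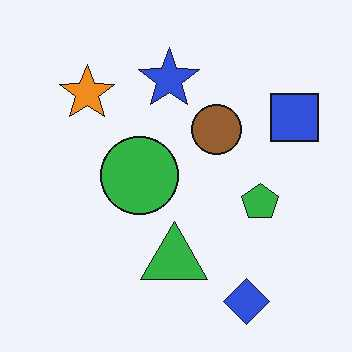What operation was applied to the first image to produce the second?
The second image is the first given moderate JPEG compression.

Blocky 8×8 compression artifacts appear around shape edges and the flat background shows ringing — characteristic JPEG degradation.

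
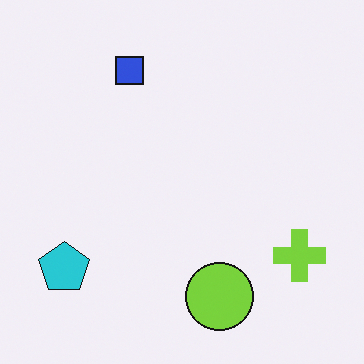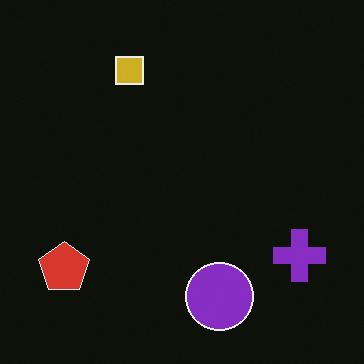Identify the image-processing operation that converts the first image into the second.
It was color-inverted (negative).

The light background has become dark and every shape's color is its complement — a photographic negative.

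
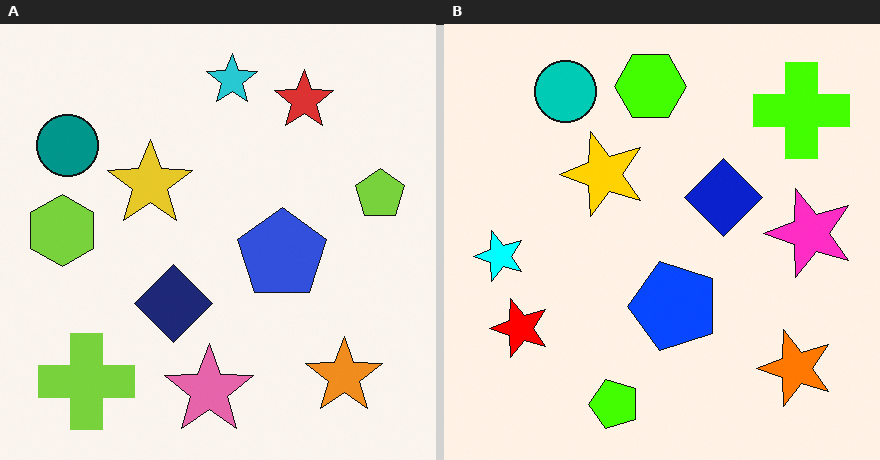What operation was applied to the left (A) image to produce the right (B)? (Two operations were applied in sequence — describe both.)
The right (B) image is the left (A) transposed (reflected across the top-left ↔ bottom-right diagonal), then made much more vivid (saturation change).

Shapes have swapped their row and column positions — what was in the top-right is now in the bottom-left — a diagonal reflection. All colors are more vivid — a global saturation change.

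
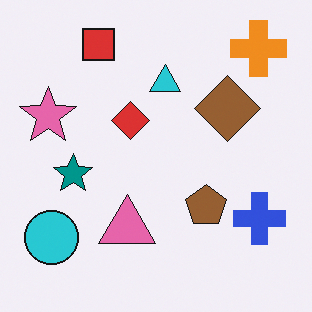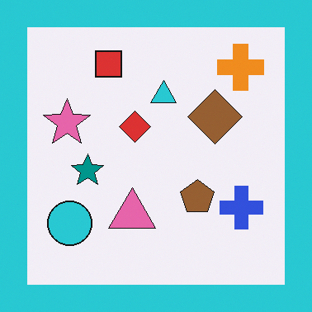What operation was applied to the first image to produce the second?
Framed with a cyan border.

A solid cyan frame runs around the edge of the second image, with the content slightly shrunk inside it.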